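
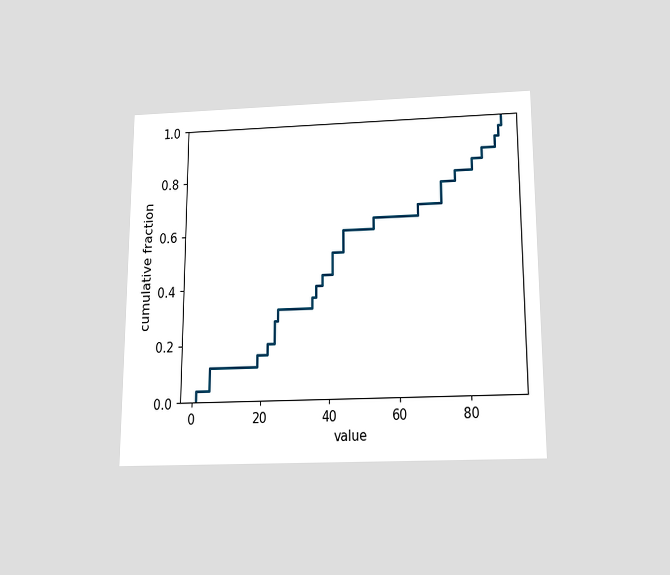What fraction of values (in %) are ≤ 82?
84%

The chart is viewed slightly from below. At x=82 the ECDF step is at 84%.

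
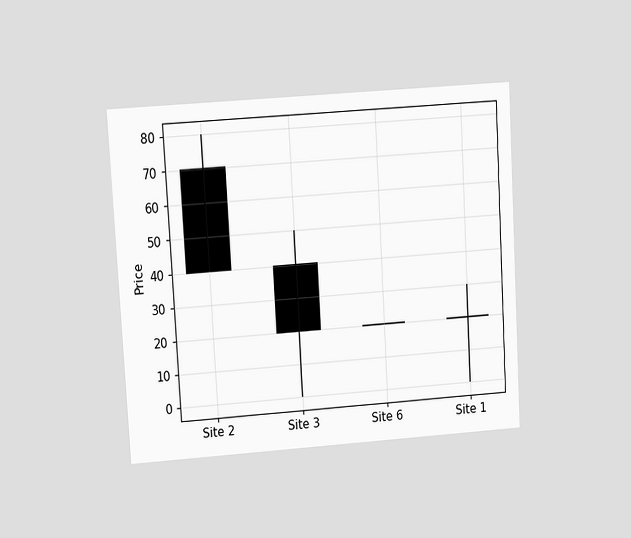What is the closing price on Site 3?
20

The chart is tilted about 3° counter-clockwise and viewed at a slight angle. The Site 3 candle closes at 20.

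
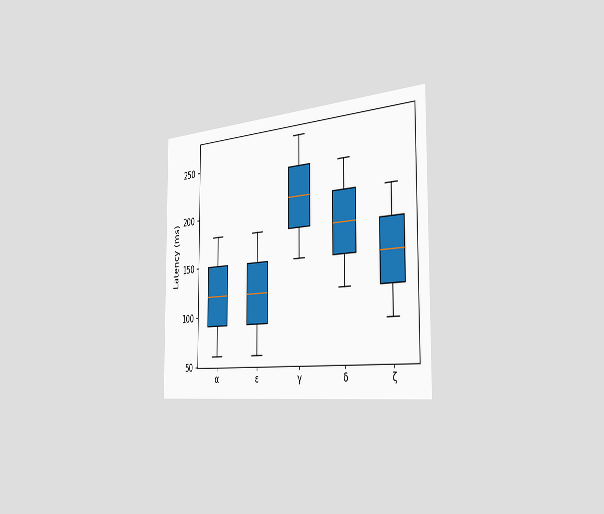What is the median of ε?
The chart is viewed slightly from the right. The median line in the ε box sits at 120ms.

120ms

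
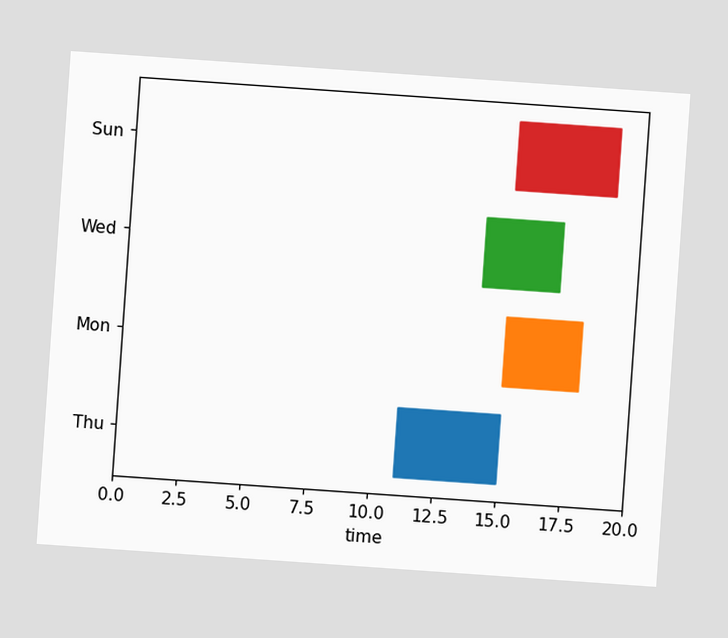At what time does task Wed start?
The chart is tilted about 4° clockwise. The Wed bar begins at t=14.

14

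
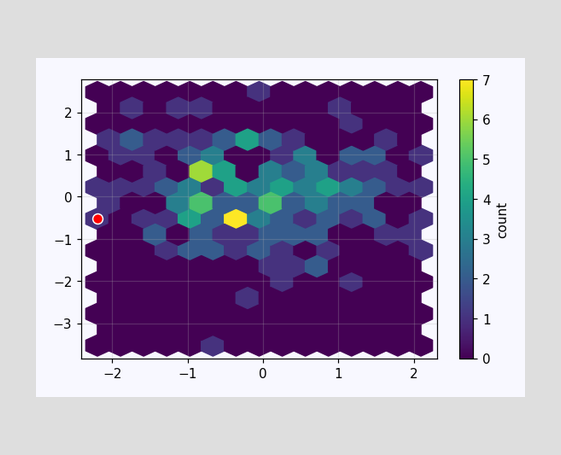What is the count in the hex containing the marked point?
The marked hex reads 1 on the colorbar.

1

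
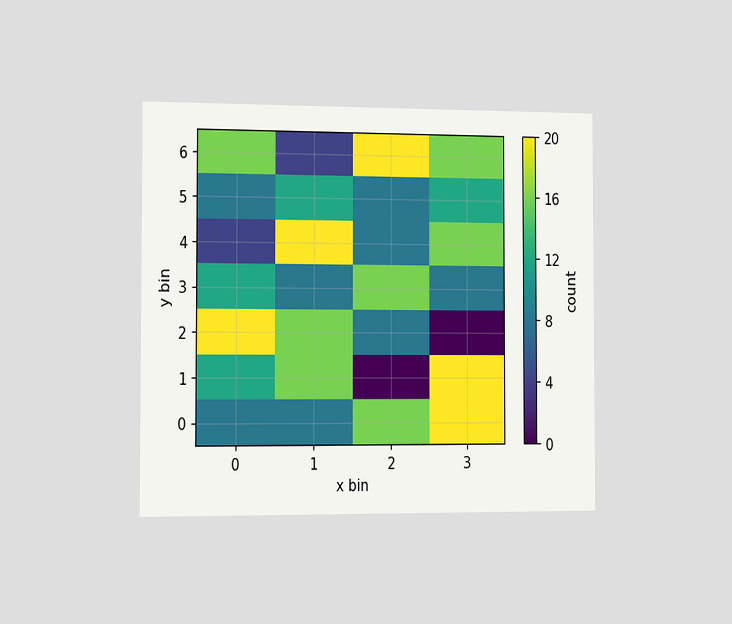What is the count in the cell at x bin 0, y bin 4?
The chart is viewed slightly from the left. Matching the cell (0, 4) against the colorbar gives 4.

4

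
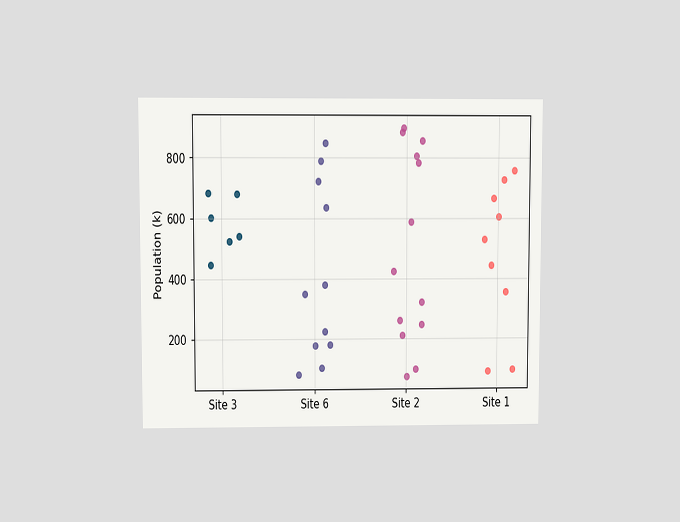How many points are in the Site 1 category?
The chart is viewed at a slight angle. Counting the markers in the Site 1 column gives 9.

9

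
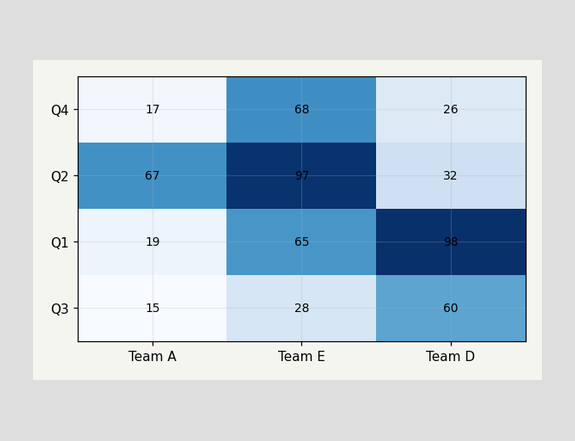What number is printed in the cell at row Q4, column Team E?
68

The (Q4, Team E) cell reads 68.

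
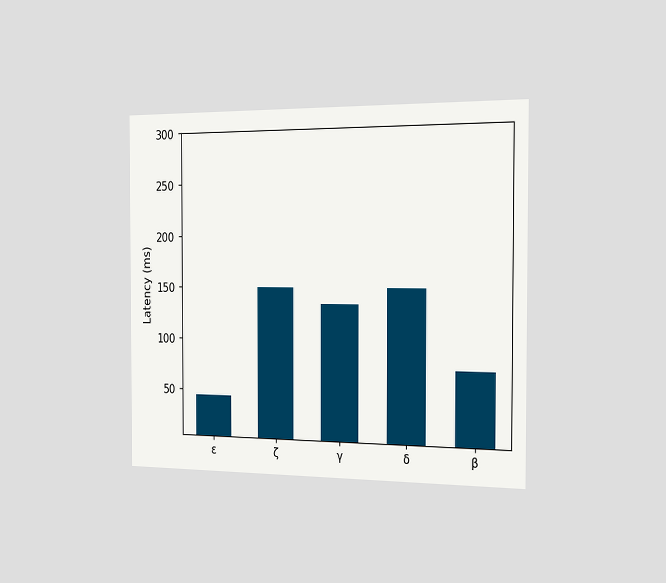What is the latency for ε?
The chart is viewed slightly from the right. Reading along the chart's y-axis, the ε bar reaches 45ms.

45ms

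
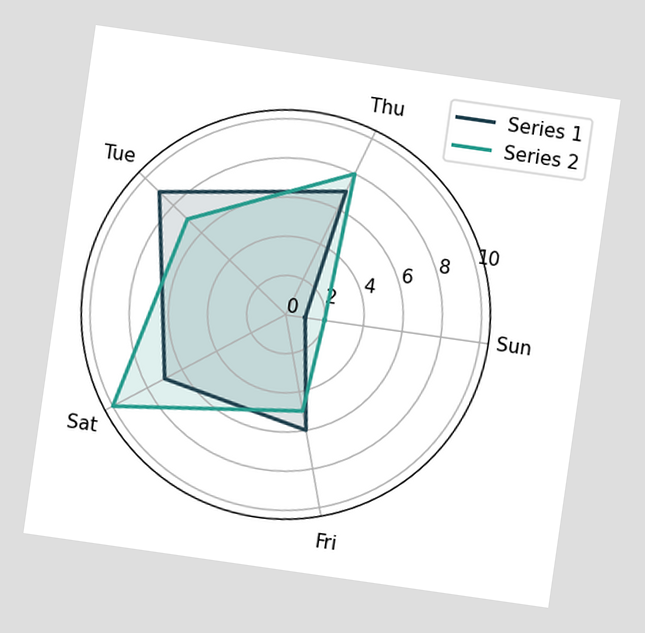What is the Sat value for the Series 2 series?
The chart is tilted about 8° clockwise. On the Sat axis, Series 2 reaches 10.

10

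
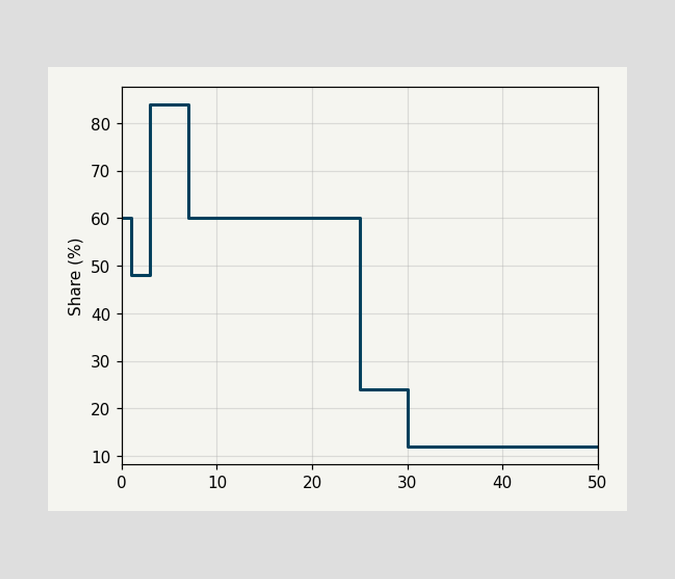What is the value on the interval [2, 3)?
48%

On [2, 3) the step sits at 48%.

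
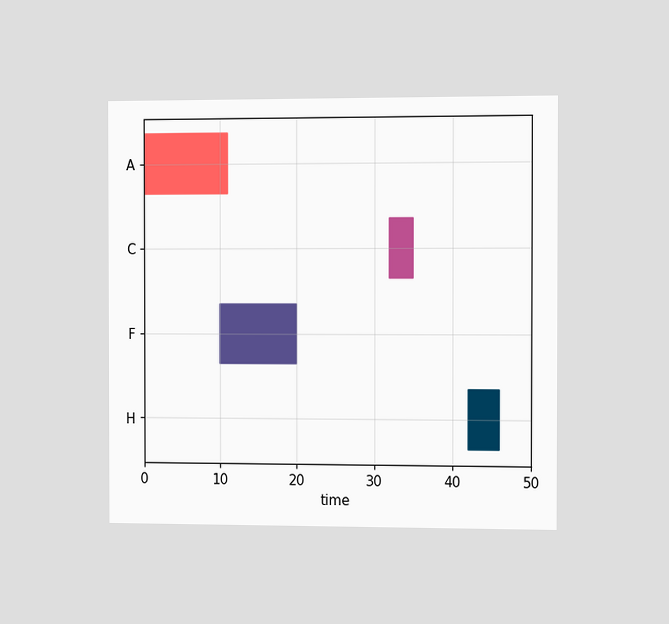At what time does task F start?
10

The chart is viewed slightly from the right. The F bar begins at t=10.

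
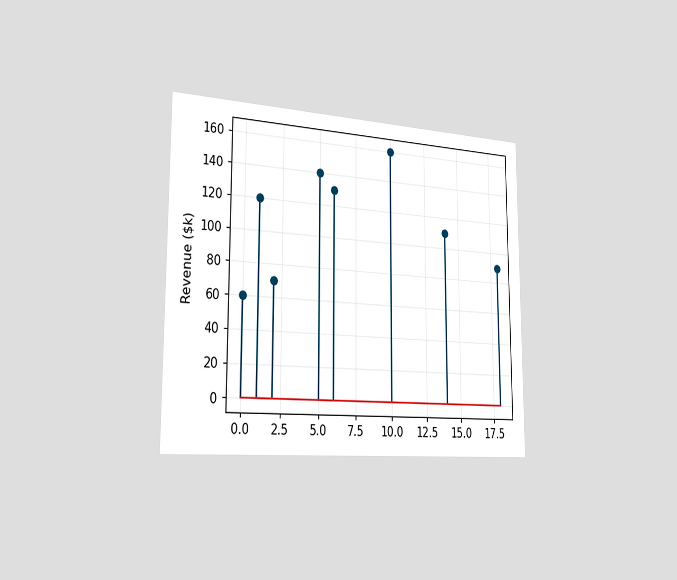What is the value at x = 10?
The chart is viewed slightly from the left. The stem at x=10 reaches $160k.

$160k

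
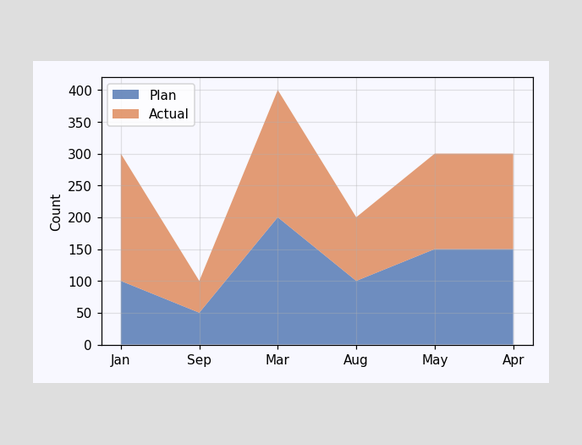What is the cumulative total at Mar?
400

The stacked total at Mar reaches 400.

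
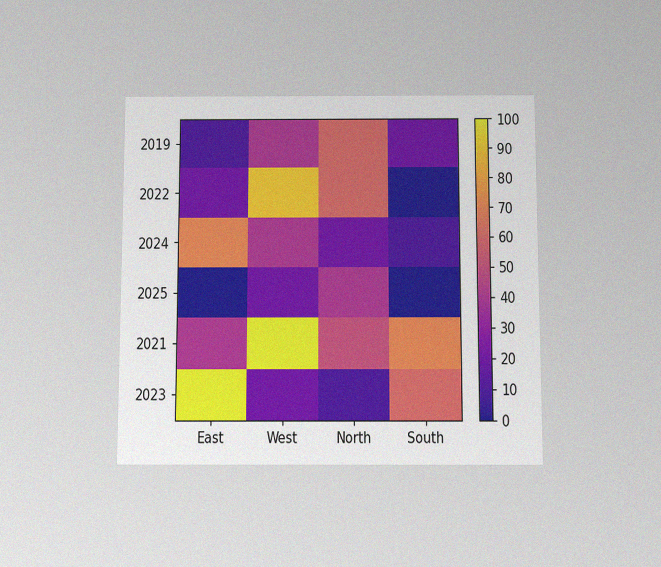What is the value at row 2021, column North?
The chart is viewed slightly from below, with some photo noise. Matching cell (2021, North) against the colorbar gives 50.

50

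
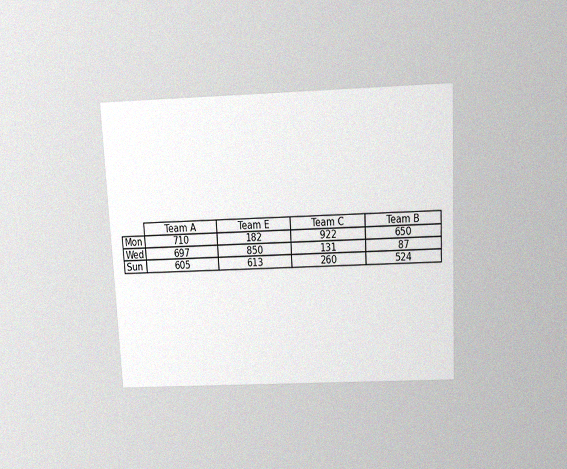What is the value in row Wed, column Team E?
850

The chart is tilted about 3° counter-clockwise and viewed slightly from above, with some photo noise. The (Wed, Team E) cell reads 850.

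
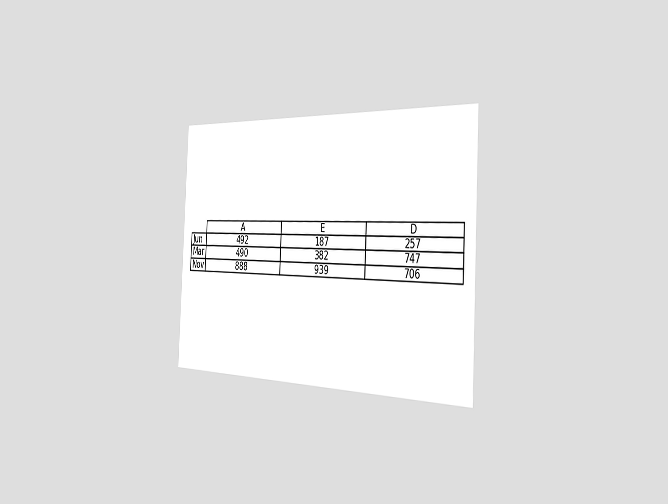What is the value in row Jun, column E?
187

The chart is tilted about 3° clockwise and viewed slightly from the right. The (Jun, E) cell reads 187.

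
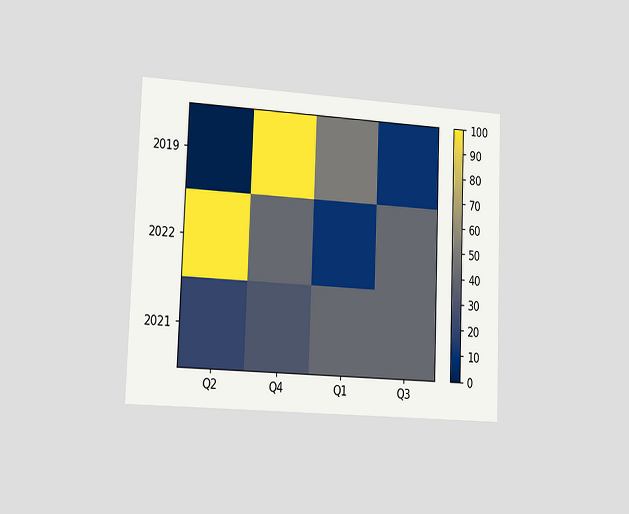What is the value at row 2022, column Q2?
100

The chart is tilted about 2° clockwise and viewed slightly from the left. Matching cell (2022, Q2) against the colorbar gives 100.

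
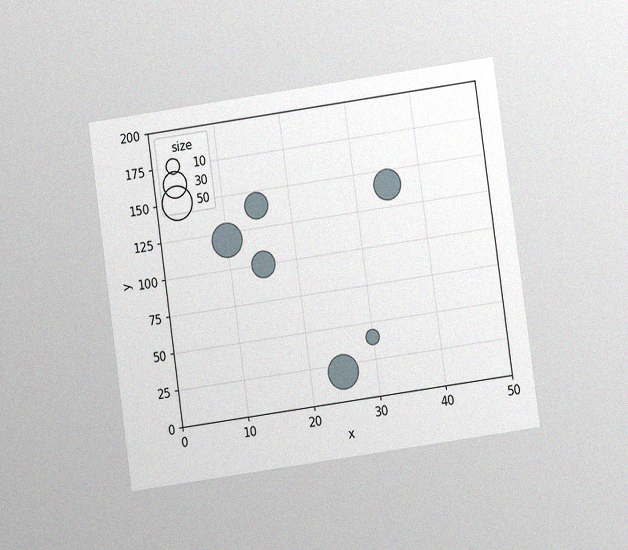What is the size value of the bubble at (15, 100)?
30

The chart is tilted about 8° counter-clockwise and viewed at a slight angle, with some photo noise. Matching the bubble at (15, 100) against the size legend gives 30.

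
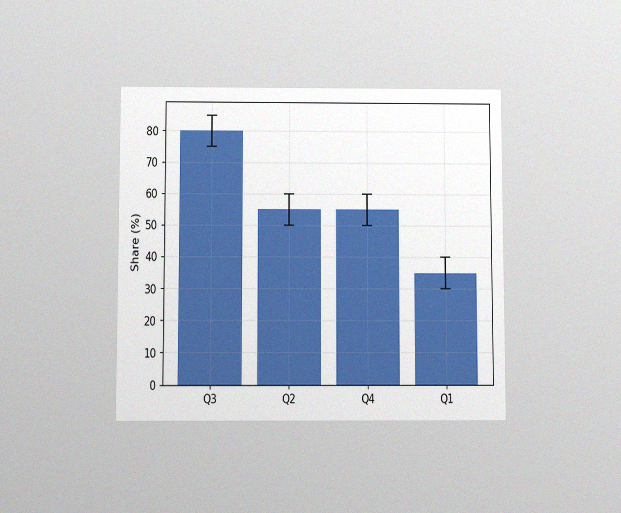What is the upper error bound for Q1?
40%

The chart is viewed slightly from below, with some photo noise. The Q1 bar's upper whisker reaches 40%.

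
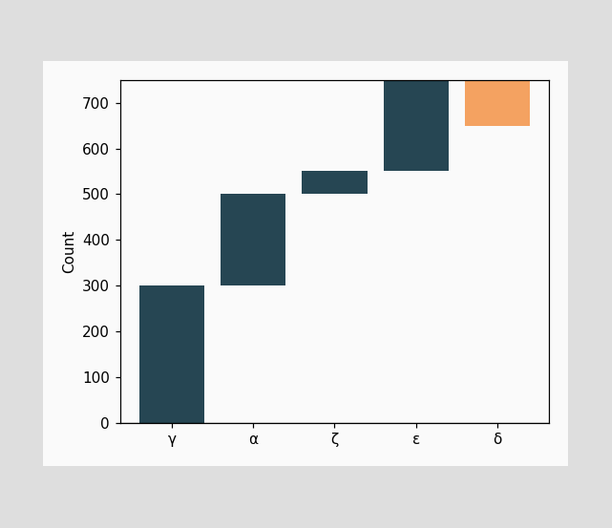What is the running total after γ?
After γ the running total reaches 300.

300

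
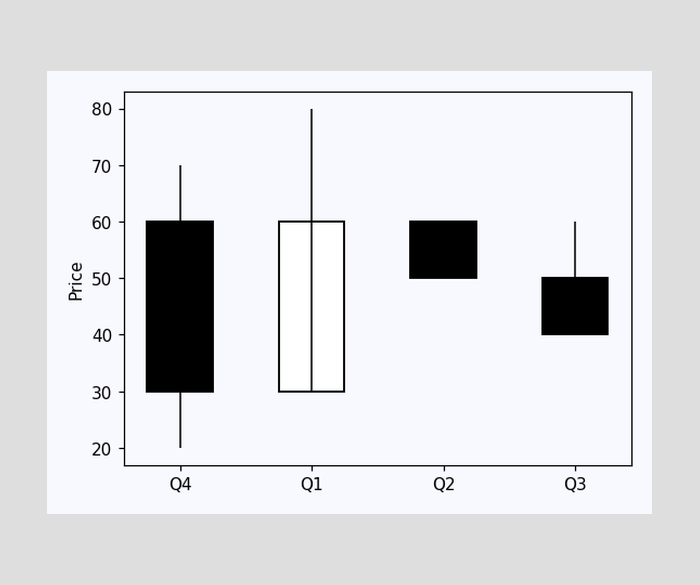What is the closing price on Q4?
30

The Q4 candle closes at 30.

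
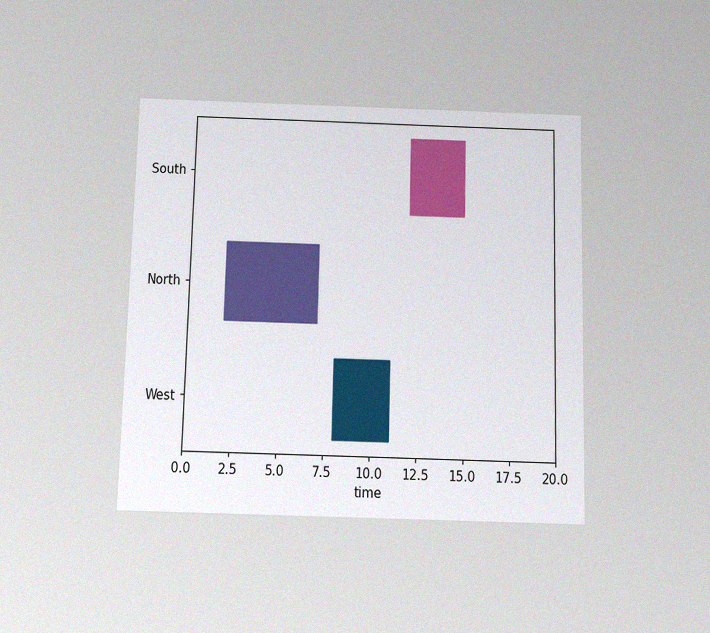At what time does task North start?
2

The chart is viewed slightly from below, with some photo noise. The North bar begins at t=2.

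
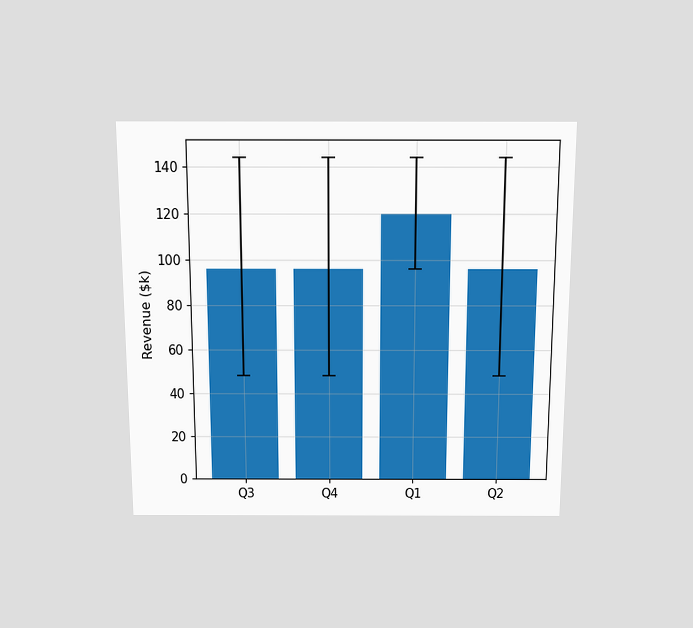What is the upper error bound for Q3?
The chart is viewed slightly from above. The Q3 bar's upper whisker reaches $144k.

$144k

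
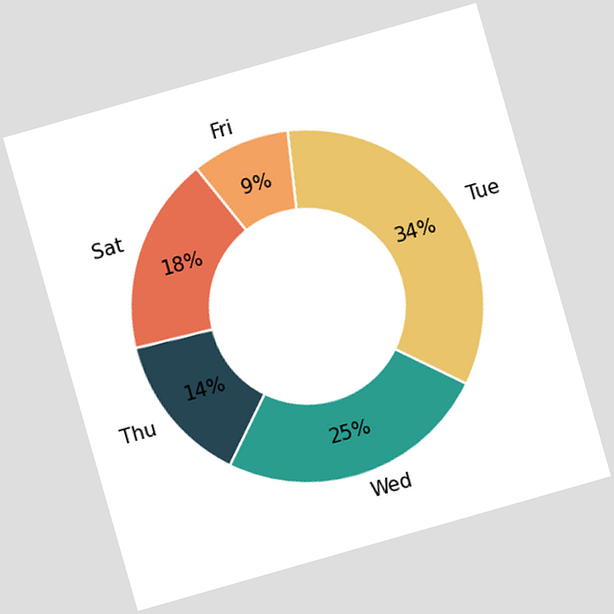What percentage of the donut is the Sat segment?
18%

The chart is tilted about 16° counter-clockwise. The Sat segment takes up 18% of the ring.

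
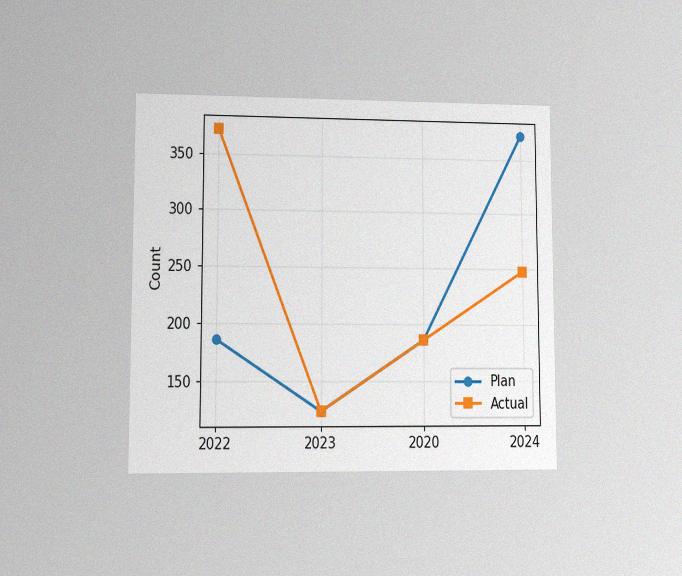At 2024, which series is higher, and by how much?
Plan, by 124

The chart is viewed at a slight angle, with some photo noise. At 2024, Plan sits above the other line by 124.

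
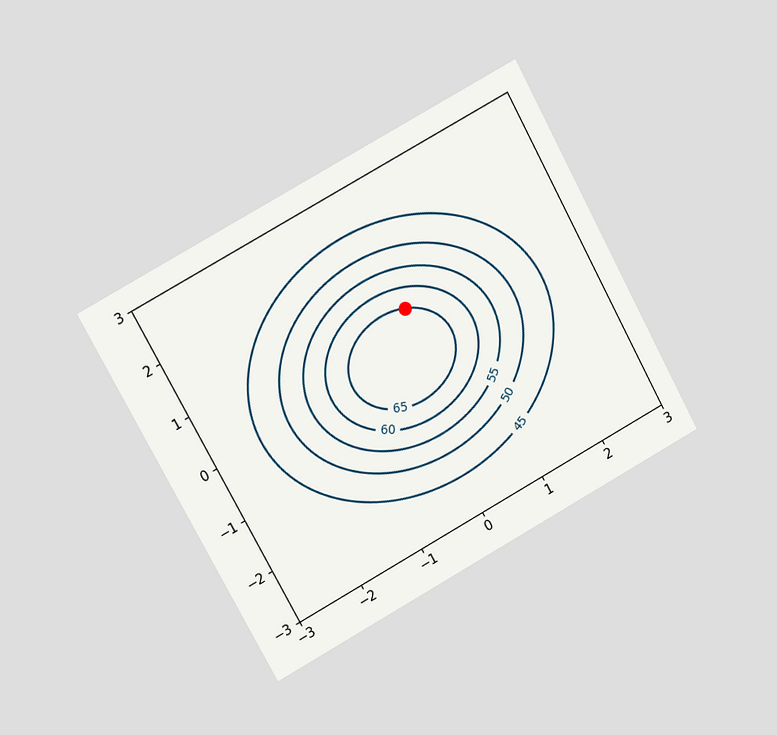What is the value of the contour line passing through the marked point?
65

The chart is tilted about 29° counter-clockwise and viewed at a slight angle. The marked point sits on the contour labelled 65.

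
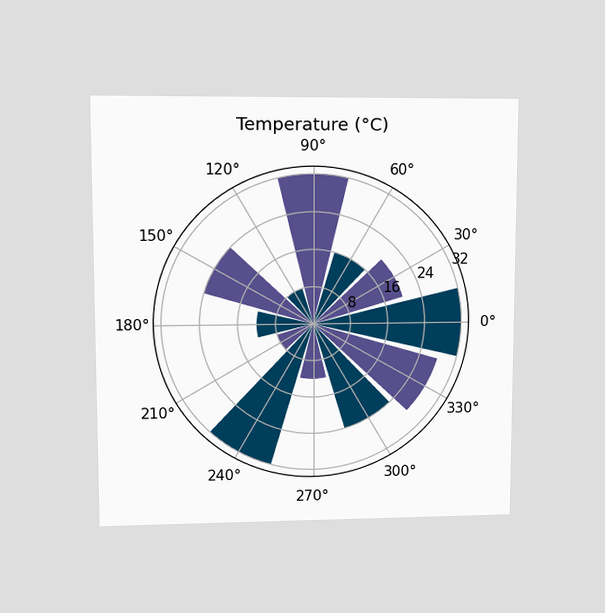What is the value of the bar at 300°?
24°C

The chart is viewed at a slight angle. The bar at 300° reaches 24°C on the radial axis.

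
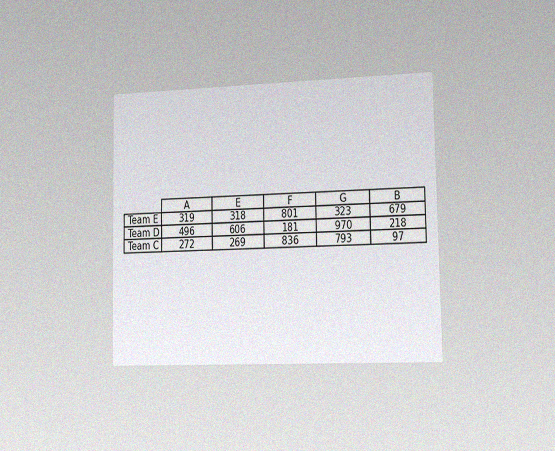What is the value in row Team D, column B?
The chart is viewed slightly from the right, with some photo noise. The (Team D, B) cell reads 218.

218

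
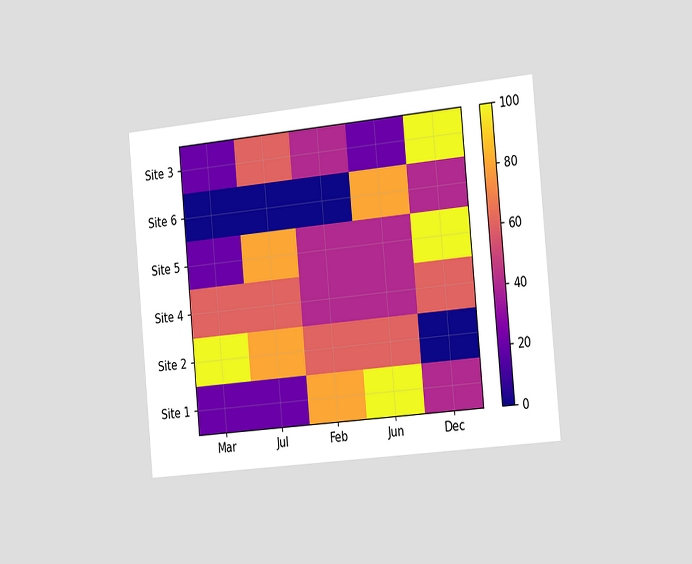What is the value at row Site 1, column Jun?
100

The chart is tilted about 5° counter-clockwise and viewed slightly from the right. Matching cell (Site 1, Jun) against the colorbar gives 100.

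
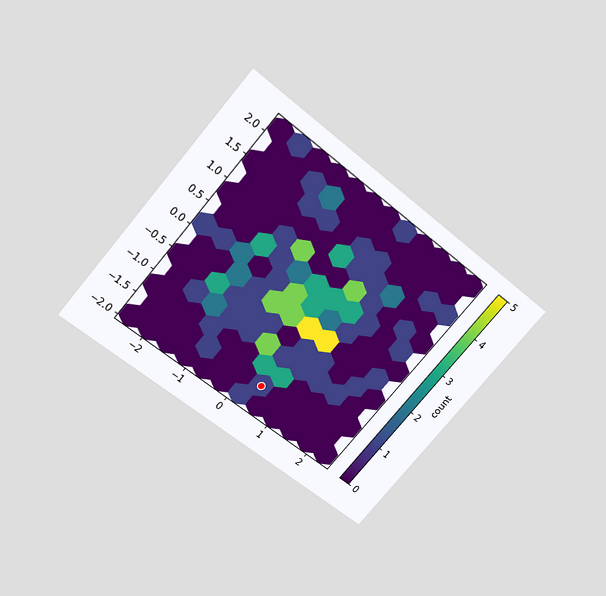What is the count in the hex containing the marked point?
1

The chart is tilted about 40° clockwise and viewed slightly from above. The marked hex reads 1 on the colorbar.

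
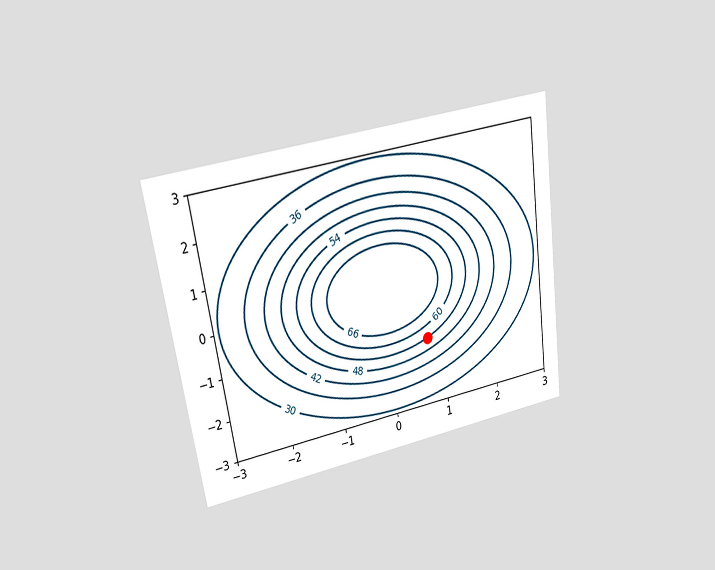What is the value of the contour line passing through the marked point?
54

The chart is tilted about 9° counter-clockwise and viewed at a slight angle. The marked point sits on the contour labelled 54.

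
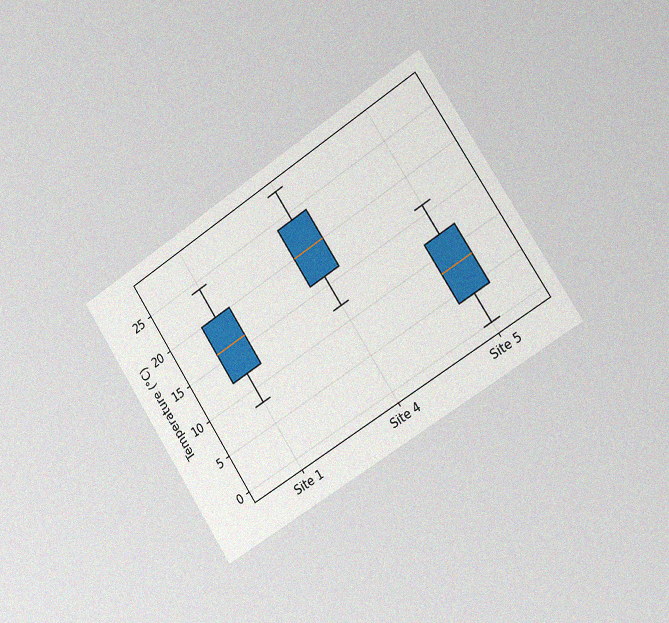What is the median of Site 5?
8°C

The chart is tilted about 33° counter-clockwise and viewed slightly from the right, with some photo noise. The median line in the Site 5 box sits at 8°C.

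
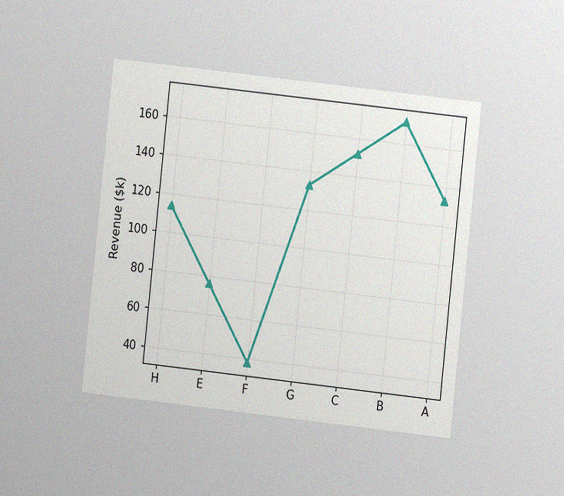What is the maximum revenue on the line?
The chart is tilted about 6° clockwise and viewed at a slight angle, with some photo noise. The highest point is at B, and reading across to the y-axis gives $171k.

$171k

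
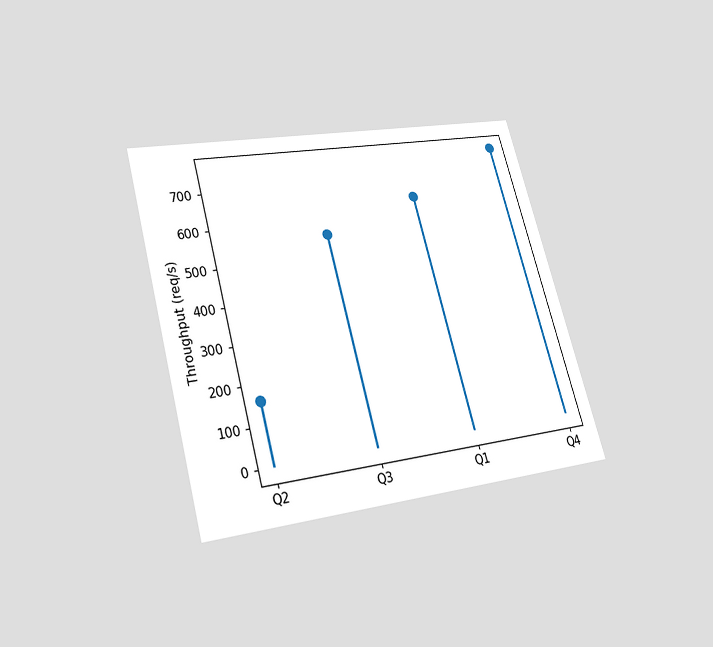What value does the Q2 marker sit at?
The chart is tilted about 15° counter-clockwise and viewed slightly from below. The Q2 marker sits at 160req/s.

160req/s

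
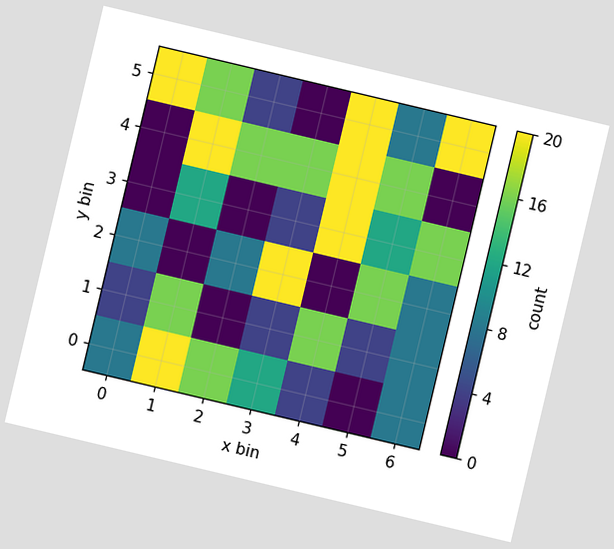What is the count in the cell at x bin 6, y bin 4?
The chart is tilted about 13° clockwise. Matching the cell (6, 4) against the colorbar gives 0.

0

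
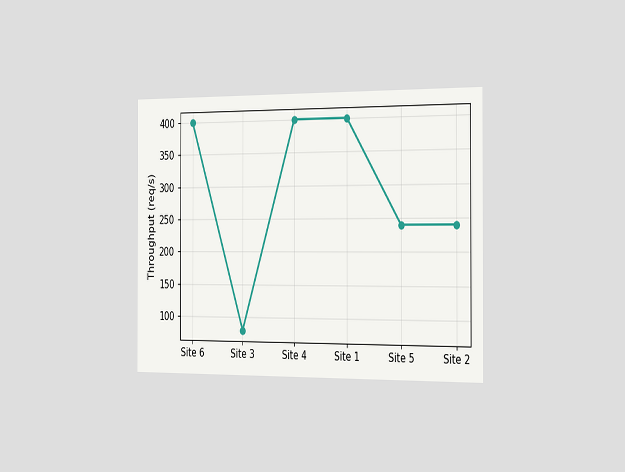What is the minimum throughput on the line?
The chart is viewed slightly from the right. The lowest point is at Site 3, and reading across to the y-axis gives 80req/s.

80req/s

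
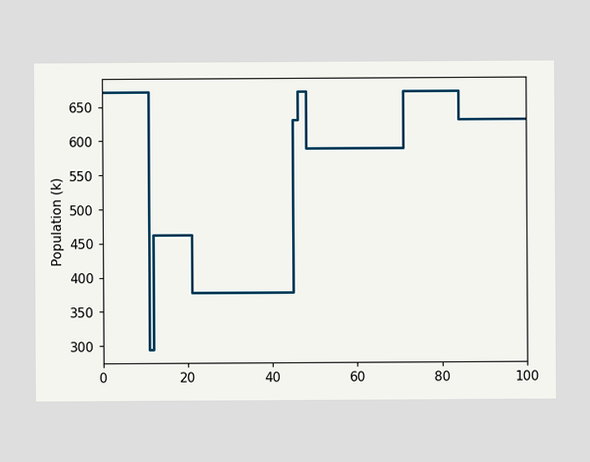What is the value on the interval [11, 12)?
On [11, 12) the step sits at 294k.

294k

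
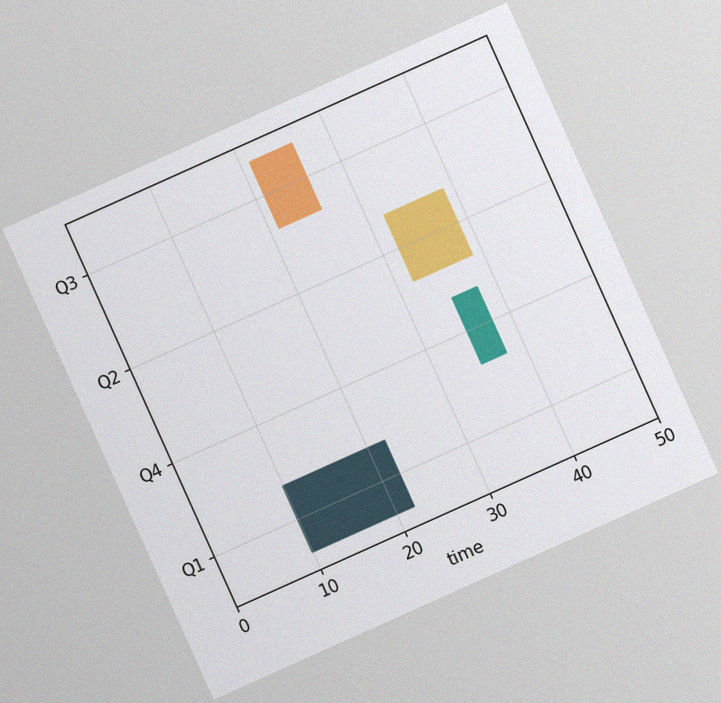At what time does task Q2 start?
The chart is tilted about 24° counter-clockwise, with some photo noise. The Q2 bar begins at t=32.

32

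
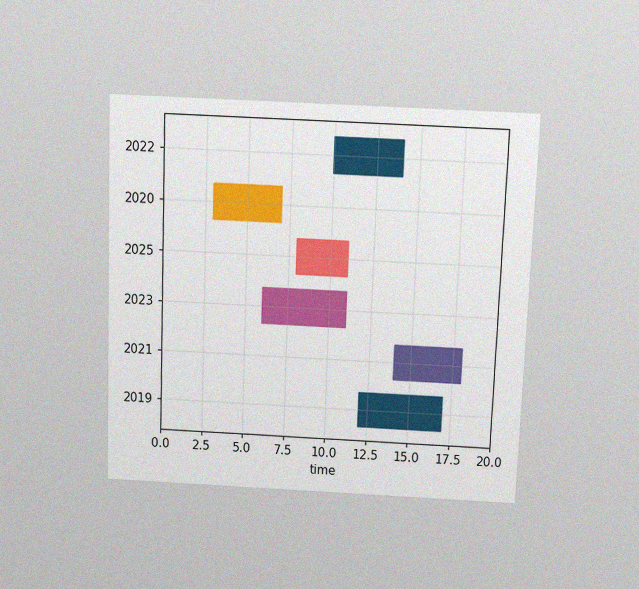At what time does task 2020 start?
The chart is tilted about 2° clockwise and viewed slightly from above, with some photo noise. The 2020 bar begins at t=3.

3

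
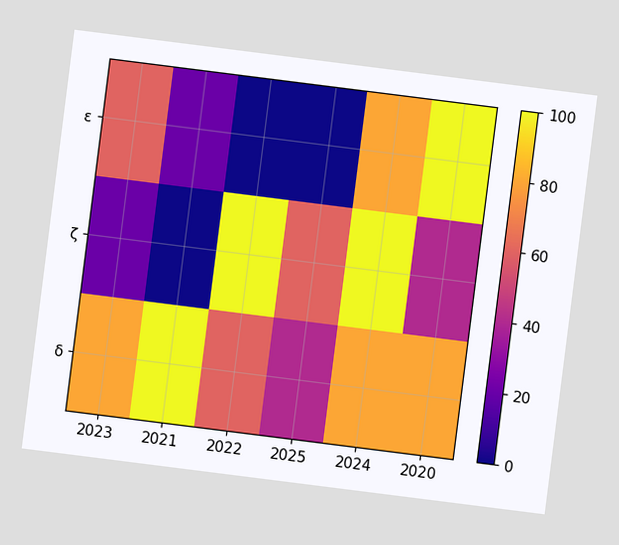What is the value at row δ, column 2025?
40

The chart is tilted about 7° clockwise. Matching cell (δ, 2025) against the colorbar gives 40.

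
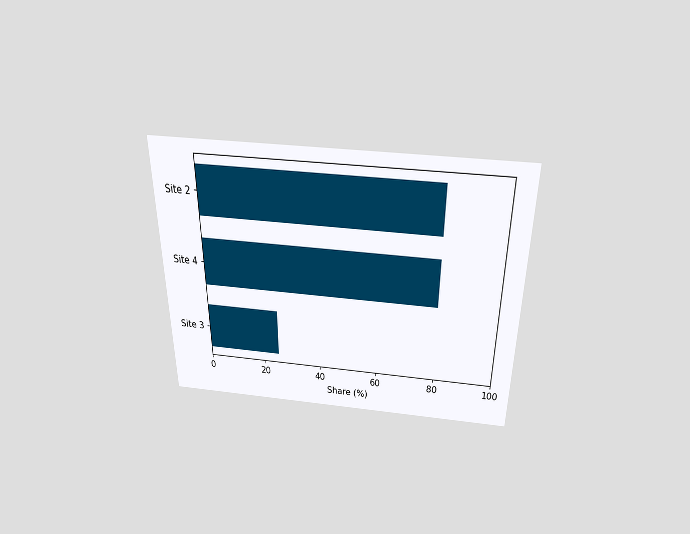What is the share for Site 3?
25%

The chart is viewed slightly from above. Reading along the chart's x-axis, the Site 3 bar reaches 25%.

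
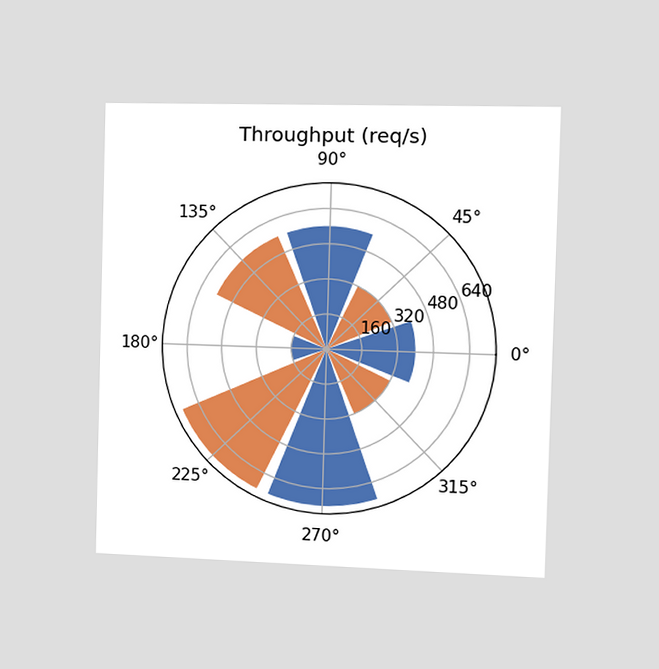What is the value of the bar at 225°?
The chart is viewed slightly from the right. The bar at 225° reaches 720req/s on the radial axis.

720req/s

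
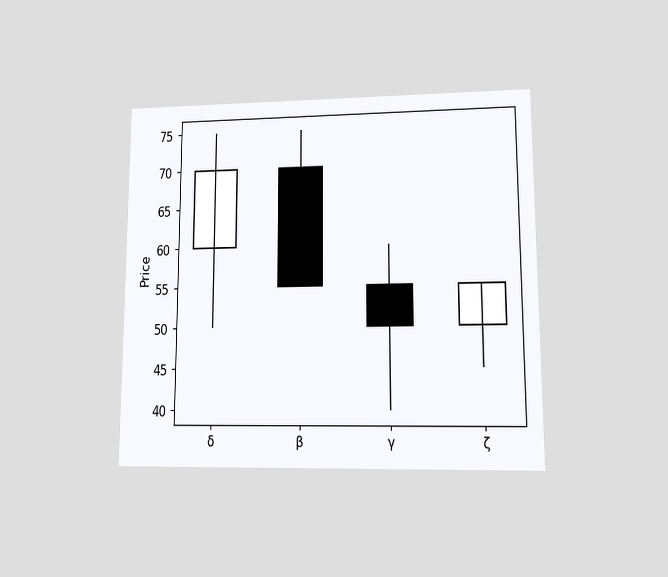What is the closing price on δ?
70

The chart is viewed at a slight angle. The δ candle closes at 70.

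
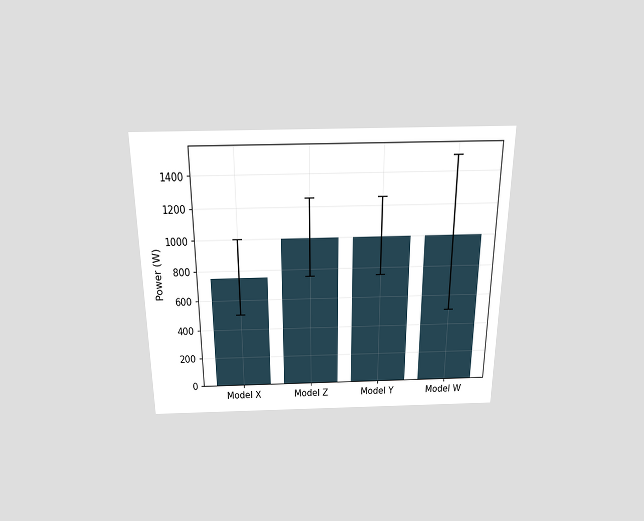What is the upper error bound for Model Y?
1250W

The chart is viewed slightly from above. The Model Y bar's upper whisker reaches 1250W.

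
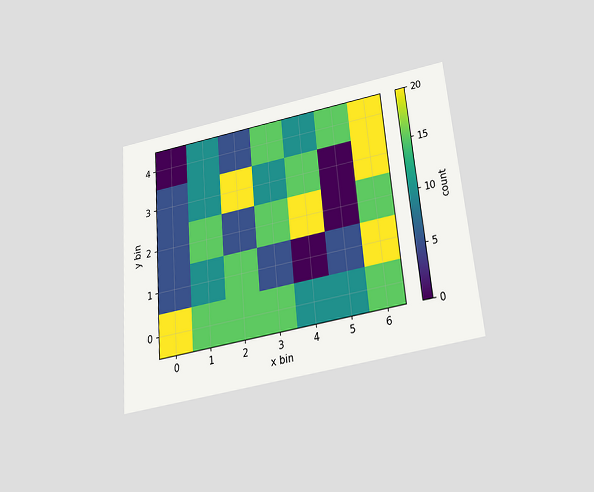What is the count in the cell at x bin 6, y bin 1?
20

The chart is tilted about 5° counter-clockwise and viewed slightly from below. Matching the cell (6, 1) against the colorbar gives 20.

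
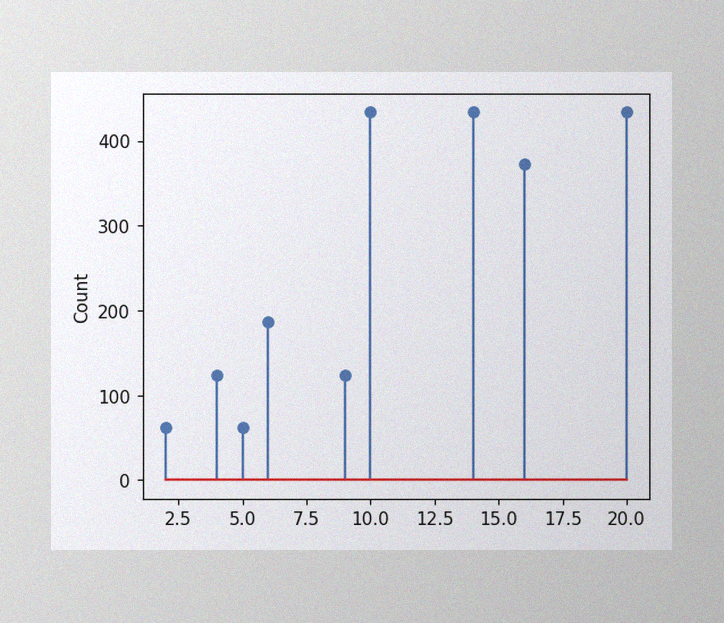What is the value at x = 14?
434

The image has some photo noise and uneven lighting. The stem at x=14 reaches 434.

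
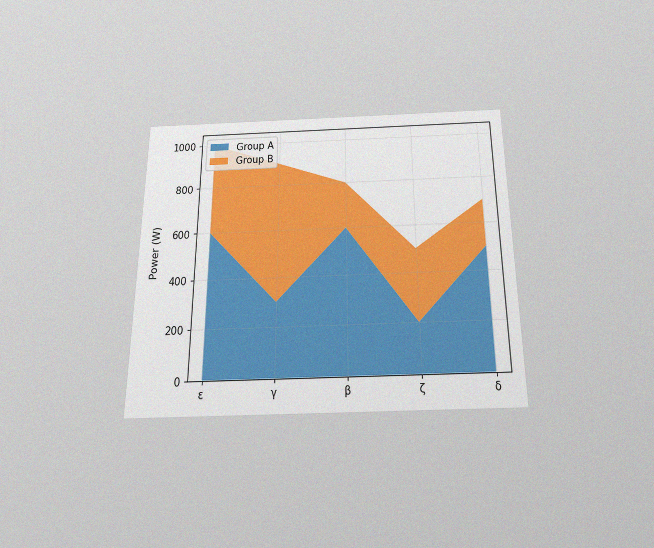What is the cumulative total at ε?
1000W

The chart is viewed slightly from below, with some photo noise. The stacked total at ε reaches 1000W.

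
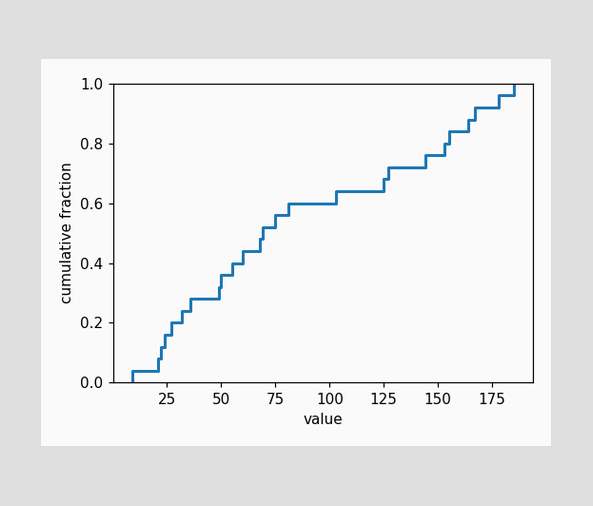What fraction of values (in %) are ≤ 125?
At x=125 the ECDF step is at 68%.

68%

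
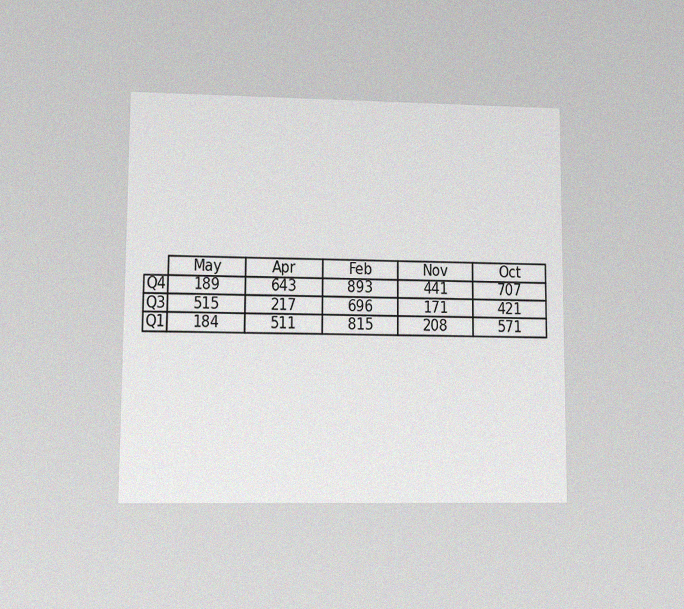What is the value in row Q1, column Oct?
The chart is viewed at a slight angle, with some photo noise. The (Q1, Oct) cell reads 571.

571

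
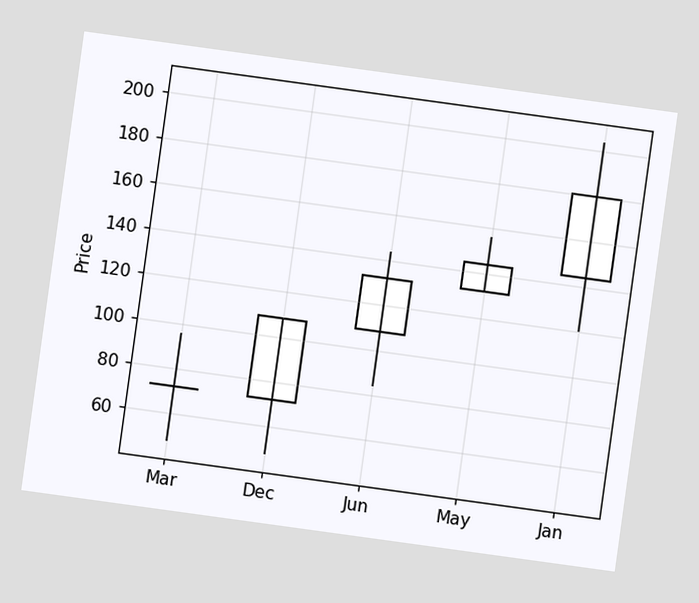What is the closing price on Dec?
The chart is tilted about 8° clockwise. The Dec candle closes at 108.

108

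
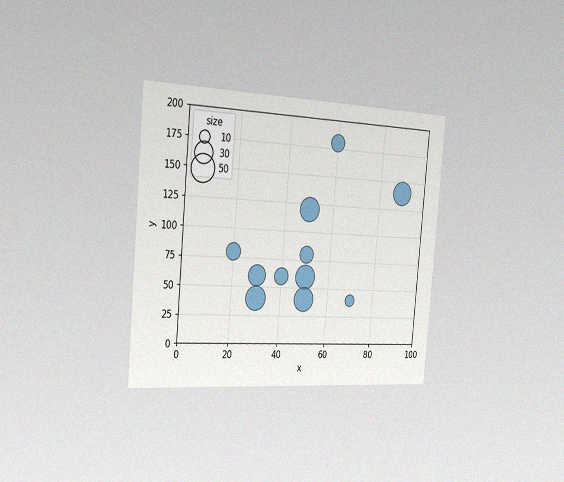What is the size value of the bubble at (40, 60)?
The chart is tilted about 5° clockwise and viewed slightly from the left, with some photo noise. Matching the bubble at (40, 60) against the size legend gives 20.

20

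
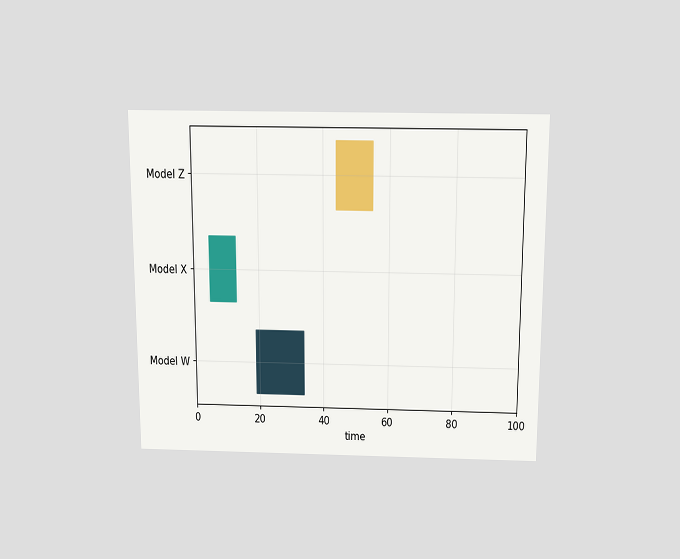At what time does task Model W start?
The chart is viewed slightly from above. The Model W bar begins at t=19.

19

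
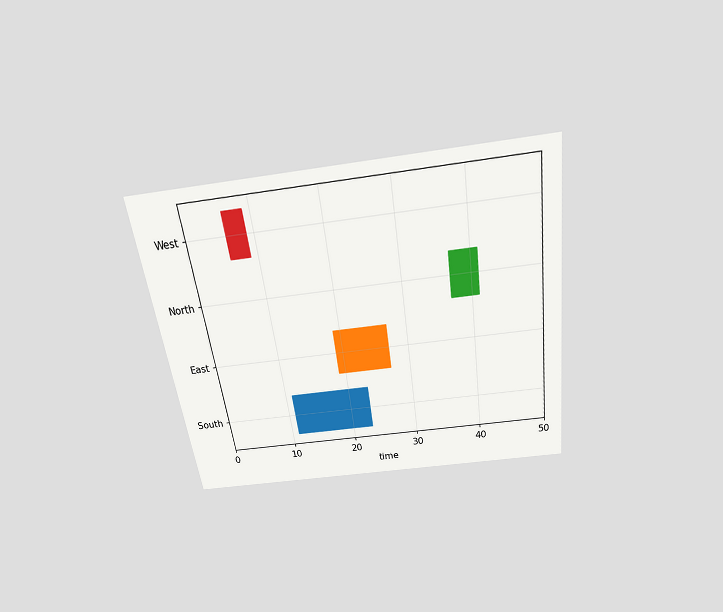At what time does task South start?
The chart is tilted about 8° counter-clockwise and viewed slightly from above. The South bar begins at t=11.

11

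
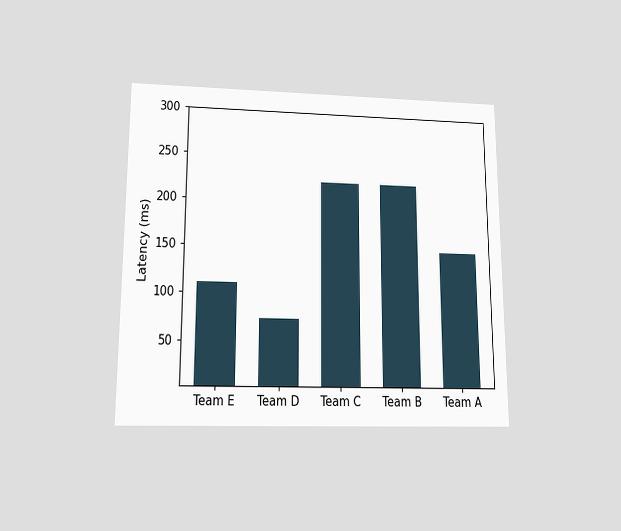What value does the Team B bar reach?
222ms

The chart is viewed slightly from below. Reading along the chart's y-axis, the Team B bar reaches 222ms.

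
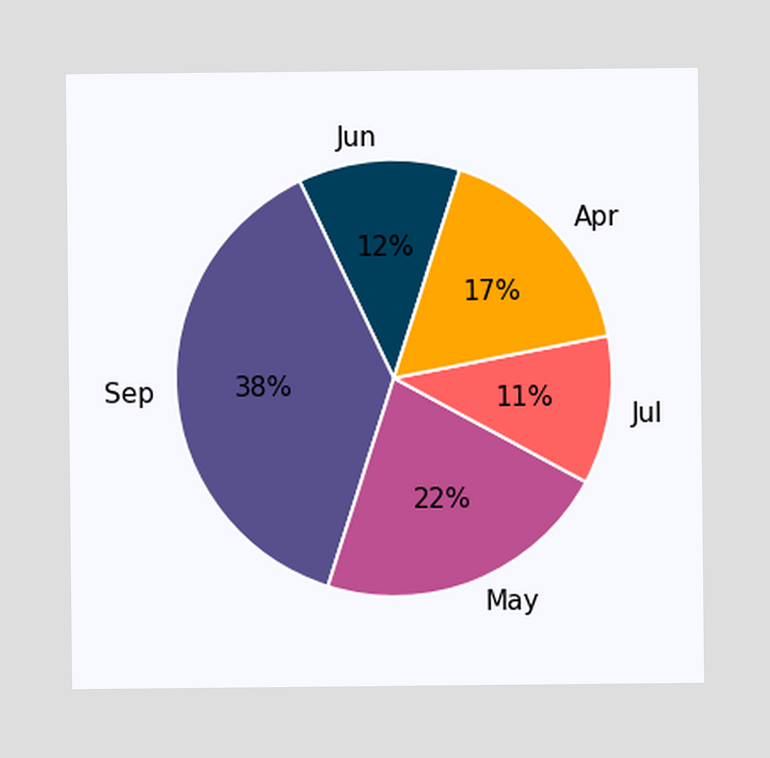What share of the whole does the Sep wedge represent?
The Sep slice takes up 38% of the pie.

38%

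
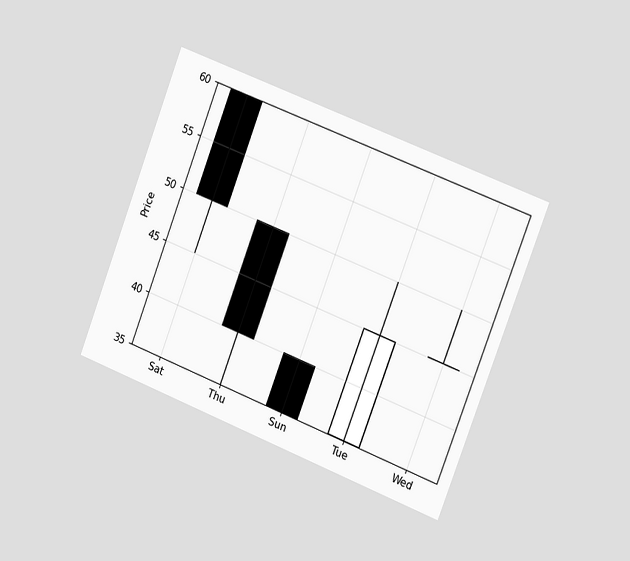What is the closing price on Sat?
50

The chart is tilted about 21° clockwise and viewed slightly from the right. The Sat candle closes at 50.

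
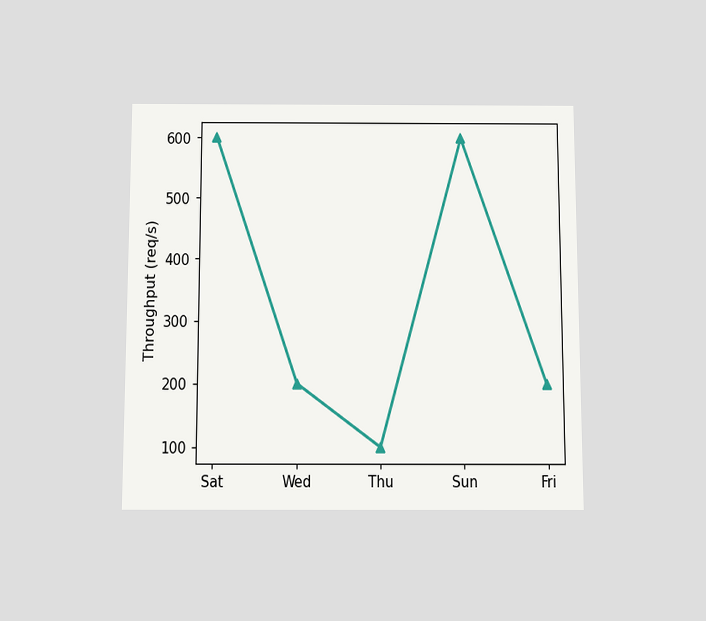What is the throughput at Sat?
The chart is viewed slightly from below. At Sat, the line is at 600req/s.

600req/s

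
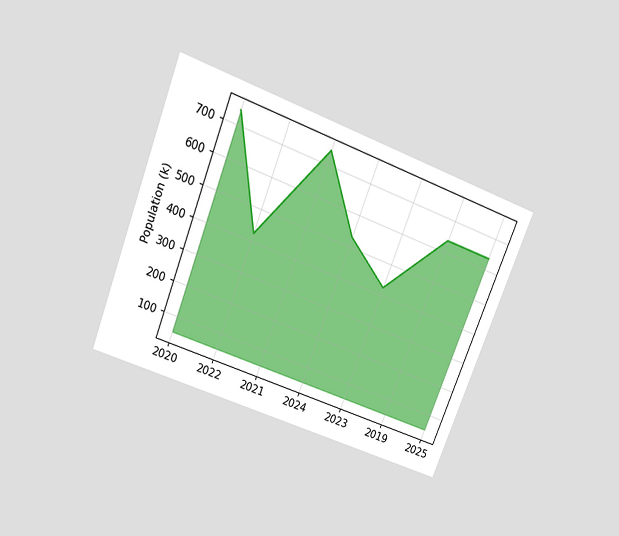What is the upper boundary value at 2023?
The chart is tilted about 21° clockwise and viewed slightly from above. At 2023 the upper boundary is at 424k.

424k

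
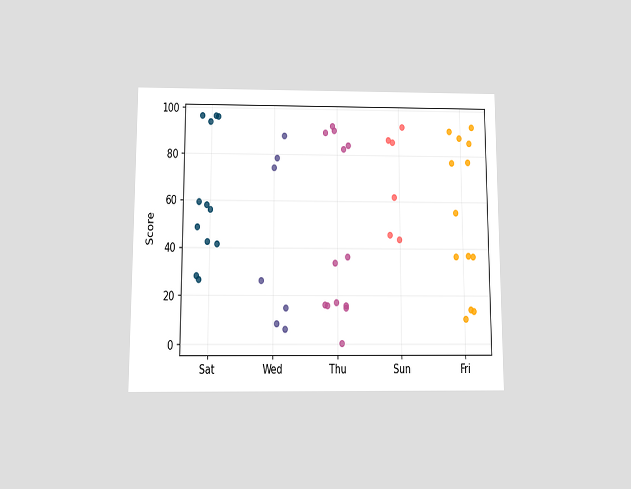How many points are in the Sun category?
6

The chart is viewed slightly from below. Counting the markers in the Sun column gives 6.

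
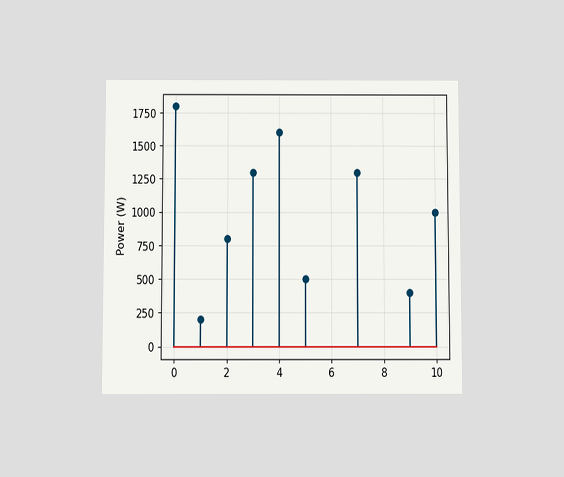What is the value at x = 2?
800W

The chart is viewed slightly from below. The stem at x=2 reaches 800W.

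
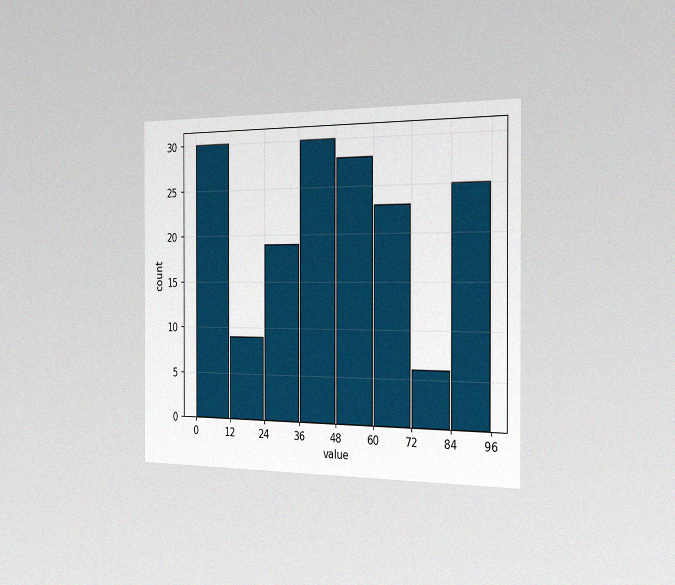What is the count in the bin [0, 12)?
The chart is viewed slightly from the right, with some photo noise. The [0, 12) bin has height 30.

30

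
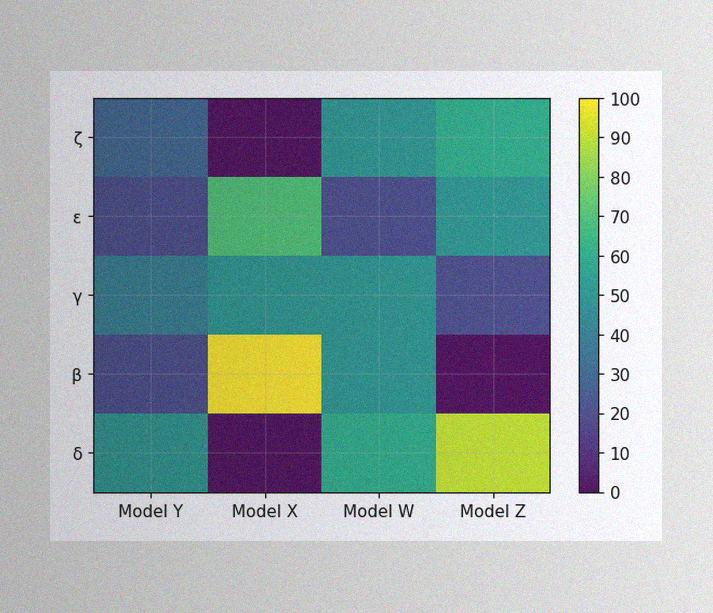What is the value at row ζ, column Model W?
The image has some photo noise and uneven lighting. Matching cell (ζ, Model W) against the colorbar gives 50.

50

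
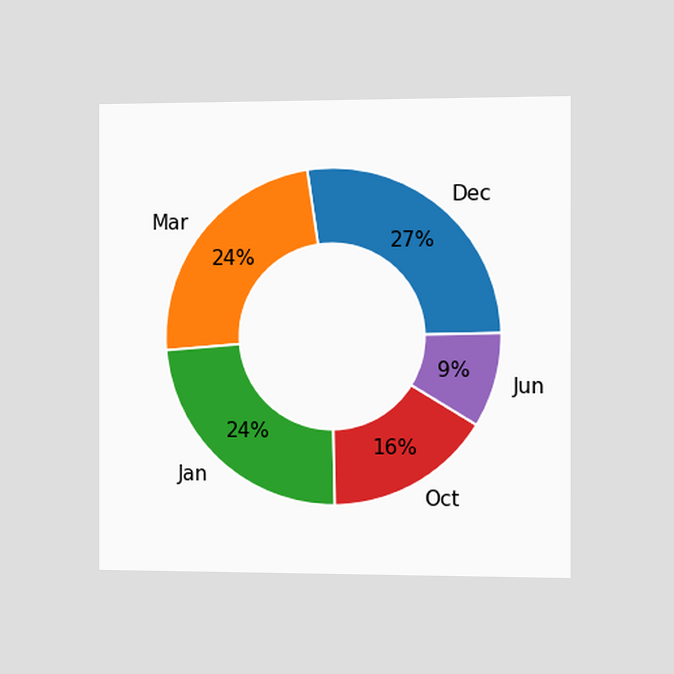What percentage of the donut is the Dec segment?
The chart is viewed slightly from the right. The Dec segment takes up 27% of the ring.

27%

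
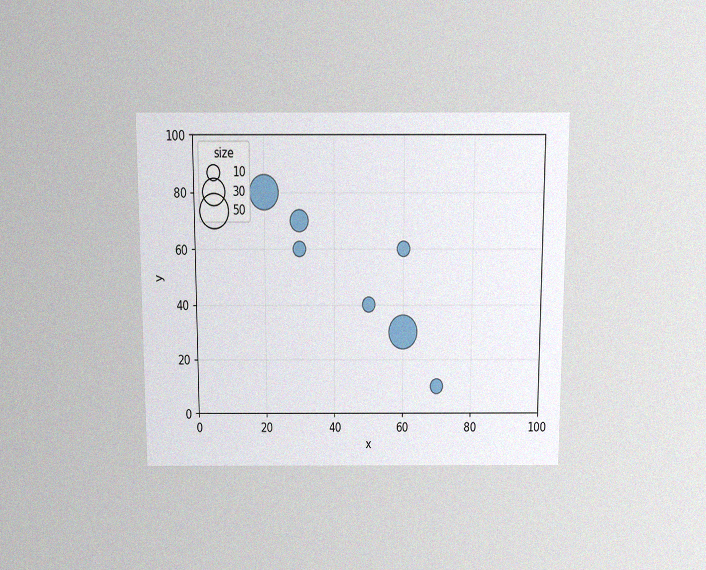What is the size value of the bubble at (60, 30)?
The chart is viewed slightly from above, with some photo noise. Matching the bubble at (60, 30) against the size legend gives 50.

50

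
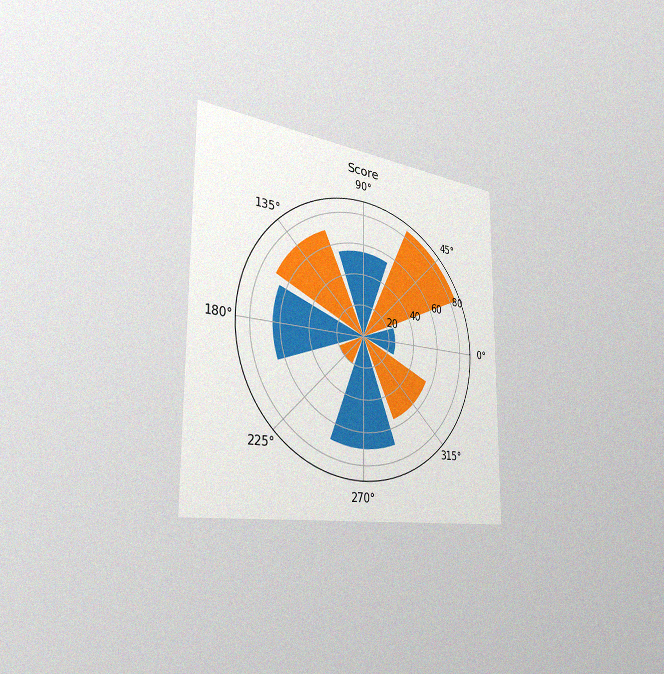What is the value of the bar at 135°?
The chart is viewed slightly from the left, with some photo noise. The bar at 135° reaches 70 on the radial axis.

70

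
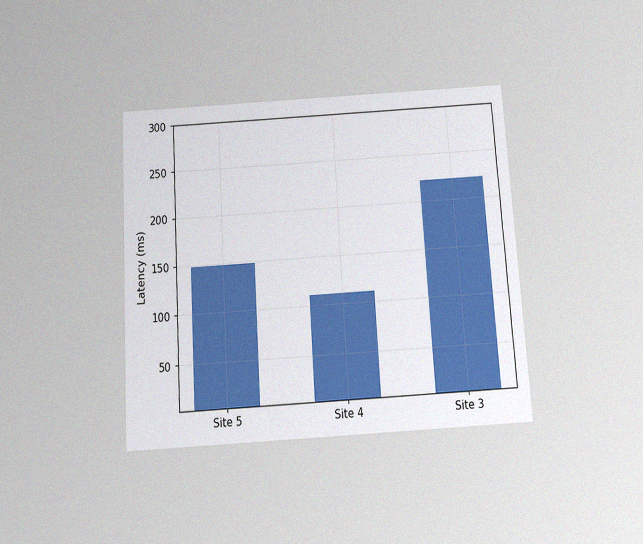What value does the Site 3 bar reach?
The chart is tilted about 3° counter-clockwise and viewed slightly from below, with some photo noise. Reading along the chart's y-axis, the Site 3 bar reaches 222ms.

222ms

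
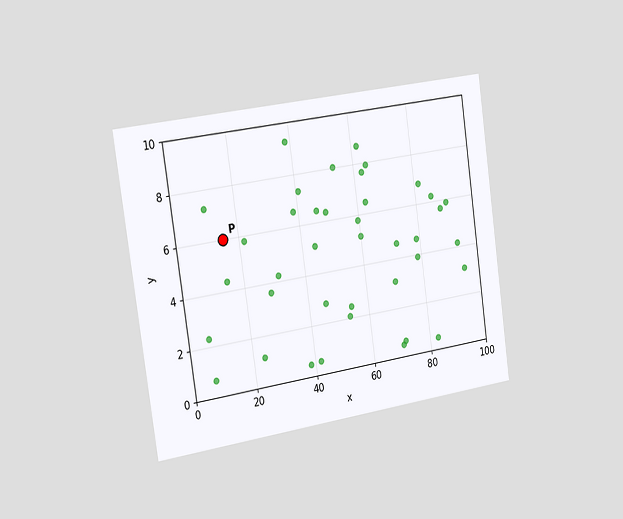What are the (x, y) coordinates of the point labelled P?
The chart is tilted about 8° counter-clockwise and viewed slightly from the left. Following the gridlines from P to each axis, P sits at (15, 6).

(15, 6)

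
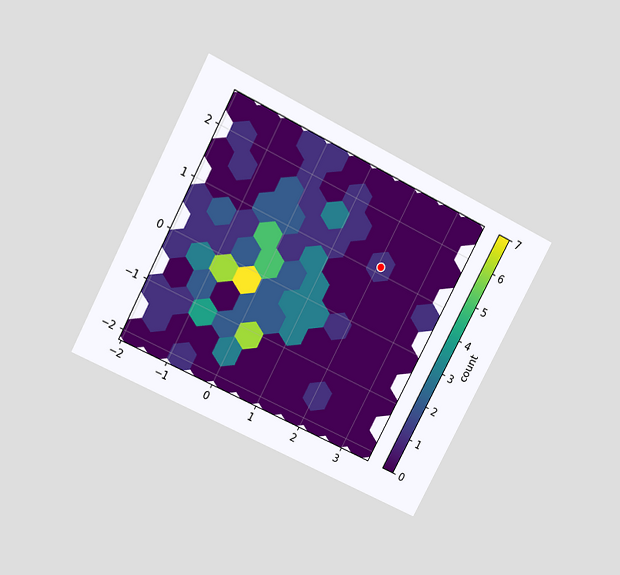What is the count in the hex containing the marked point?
The chart is tilted about 28° clockwise and viewed slightly from above. The marked hex reads 1 on the colorbar.

1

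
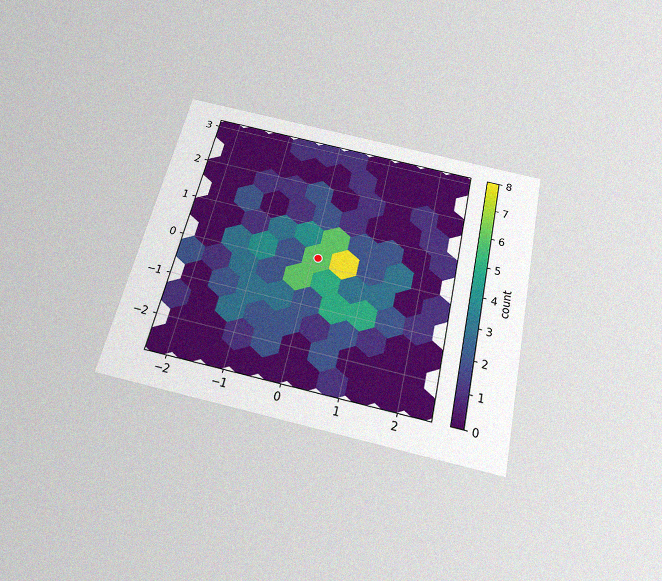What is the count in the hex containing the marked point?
6

The chart is tilted about 13° clockwise and viewed slightly from below, with some photo noise. The marked hex reads 6 on the colorbar.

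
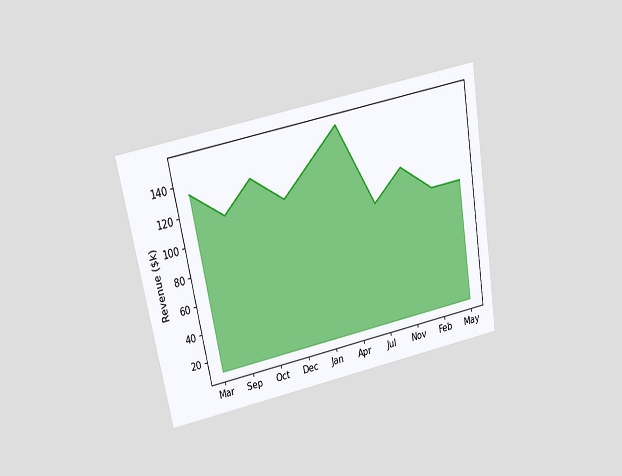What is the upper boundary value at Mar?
The chart is tilted about 10° counter-clockwise and viewed slightly from above. At Mar the upper boundary is at $133k.

$133k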